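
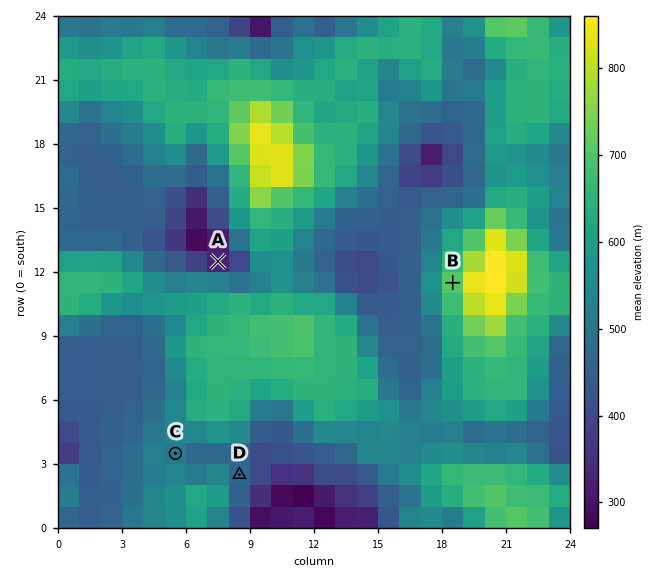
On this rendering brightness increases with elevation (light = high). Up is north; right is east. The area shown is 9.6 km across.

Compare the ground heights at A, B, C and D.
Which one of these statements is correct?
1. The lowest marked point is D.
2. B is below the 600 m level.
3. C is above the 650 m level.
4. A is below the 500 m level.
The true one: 4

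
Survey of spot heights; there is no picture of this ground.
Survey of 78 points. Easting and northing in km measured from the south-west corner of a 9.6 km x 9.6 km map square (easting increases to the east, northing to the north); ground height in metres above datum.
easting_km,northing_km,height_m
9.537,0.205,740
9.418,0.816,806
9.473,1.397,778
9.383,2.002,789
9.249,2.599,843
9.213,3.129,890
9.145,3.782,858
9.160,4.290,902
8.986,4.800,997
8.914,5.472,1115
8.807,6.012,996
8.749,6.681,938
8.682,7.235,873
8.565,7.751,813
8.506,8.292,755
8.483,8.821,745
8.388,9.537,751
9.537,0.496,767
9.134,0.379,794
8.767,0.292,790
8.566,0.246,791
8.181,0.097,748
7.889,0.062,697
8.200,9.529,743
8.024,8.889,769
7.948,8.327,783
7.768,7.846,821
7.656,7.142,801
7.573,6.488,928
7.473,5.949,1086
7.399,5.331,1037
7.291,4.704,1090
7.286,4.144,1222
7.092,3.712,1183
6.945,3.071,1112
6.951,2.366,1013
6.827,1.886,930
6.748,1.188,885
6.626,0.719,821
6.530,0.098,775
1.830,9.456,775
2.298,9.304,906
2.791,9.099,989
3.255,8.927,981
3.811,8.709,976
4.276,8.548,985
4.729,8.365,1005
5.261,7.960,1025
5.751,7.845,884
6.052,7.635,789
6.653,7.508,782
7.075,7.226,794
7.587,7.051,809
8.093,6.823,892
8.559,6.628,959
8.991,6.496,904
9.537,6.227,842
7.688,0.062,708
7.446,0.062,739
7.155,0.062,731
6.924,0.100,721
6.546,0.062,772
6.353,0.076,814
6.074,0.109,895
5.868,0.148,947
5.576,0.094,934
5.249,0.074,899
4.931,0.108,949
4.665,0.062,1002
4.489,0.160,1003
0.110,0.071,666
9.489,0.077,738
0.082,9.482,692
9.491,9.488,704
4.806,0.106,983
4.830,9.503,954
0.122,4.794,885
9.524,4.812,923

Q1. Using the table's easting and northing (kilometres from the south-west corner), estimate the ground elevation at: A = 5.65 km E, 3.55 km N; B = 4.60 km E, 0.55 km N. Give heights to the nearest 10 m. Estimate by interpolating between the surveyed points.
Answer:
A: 1000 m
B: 1020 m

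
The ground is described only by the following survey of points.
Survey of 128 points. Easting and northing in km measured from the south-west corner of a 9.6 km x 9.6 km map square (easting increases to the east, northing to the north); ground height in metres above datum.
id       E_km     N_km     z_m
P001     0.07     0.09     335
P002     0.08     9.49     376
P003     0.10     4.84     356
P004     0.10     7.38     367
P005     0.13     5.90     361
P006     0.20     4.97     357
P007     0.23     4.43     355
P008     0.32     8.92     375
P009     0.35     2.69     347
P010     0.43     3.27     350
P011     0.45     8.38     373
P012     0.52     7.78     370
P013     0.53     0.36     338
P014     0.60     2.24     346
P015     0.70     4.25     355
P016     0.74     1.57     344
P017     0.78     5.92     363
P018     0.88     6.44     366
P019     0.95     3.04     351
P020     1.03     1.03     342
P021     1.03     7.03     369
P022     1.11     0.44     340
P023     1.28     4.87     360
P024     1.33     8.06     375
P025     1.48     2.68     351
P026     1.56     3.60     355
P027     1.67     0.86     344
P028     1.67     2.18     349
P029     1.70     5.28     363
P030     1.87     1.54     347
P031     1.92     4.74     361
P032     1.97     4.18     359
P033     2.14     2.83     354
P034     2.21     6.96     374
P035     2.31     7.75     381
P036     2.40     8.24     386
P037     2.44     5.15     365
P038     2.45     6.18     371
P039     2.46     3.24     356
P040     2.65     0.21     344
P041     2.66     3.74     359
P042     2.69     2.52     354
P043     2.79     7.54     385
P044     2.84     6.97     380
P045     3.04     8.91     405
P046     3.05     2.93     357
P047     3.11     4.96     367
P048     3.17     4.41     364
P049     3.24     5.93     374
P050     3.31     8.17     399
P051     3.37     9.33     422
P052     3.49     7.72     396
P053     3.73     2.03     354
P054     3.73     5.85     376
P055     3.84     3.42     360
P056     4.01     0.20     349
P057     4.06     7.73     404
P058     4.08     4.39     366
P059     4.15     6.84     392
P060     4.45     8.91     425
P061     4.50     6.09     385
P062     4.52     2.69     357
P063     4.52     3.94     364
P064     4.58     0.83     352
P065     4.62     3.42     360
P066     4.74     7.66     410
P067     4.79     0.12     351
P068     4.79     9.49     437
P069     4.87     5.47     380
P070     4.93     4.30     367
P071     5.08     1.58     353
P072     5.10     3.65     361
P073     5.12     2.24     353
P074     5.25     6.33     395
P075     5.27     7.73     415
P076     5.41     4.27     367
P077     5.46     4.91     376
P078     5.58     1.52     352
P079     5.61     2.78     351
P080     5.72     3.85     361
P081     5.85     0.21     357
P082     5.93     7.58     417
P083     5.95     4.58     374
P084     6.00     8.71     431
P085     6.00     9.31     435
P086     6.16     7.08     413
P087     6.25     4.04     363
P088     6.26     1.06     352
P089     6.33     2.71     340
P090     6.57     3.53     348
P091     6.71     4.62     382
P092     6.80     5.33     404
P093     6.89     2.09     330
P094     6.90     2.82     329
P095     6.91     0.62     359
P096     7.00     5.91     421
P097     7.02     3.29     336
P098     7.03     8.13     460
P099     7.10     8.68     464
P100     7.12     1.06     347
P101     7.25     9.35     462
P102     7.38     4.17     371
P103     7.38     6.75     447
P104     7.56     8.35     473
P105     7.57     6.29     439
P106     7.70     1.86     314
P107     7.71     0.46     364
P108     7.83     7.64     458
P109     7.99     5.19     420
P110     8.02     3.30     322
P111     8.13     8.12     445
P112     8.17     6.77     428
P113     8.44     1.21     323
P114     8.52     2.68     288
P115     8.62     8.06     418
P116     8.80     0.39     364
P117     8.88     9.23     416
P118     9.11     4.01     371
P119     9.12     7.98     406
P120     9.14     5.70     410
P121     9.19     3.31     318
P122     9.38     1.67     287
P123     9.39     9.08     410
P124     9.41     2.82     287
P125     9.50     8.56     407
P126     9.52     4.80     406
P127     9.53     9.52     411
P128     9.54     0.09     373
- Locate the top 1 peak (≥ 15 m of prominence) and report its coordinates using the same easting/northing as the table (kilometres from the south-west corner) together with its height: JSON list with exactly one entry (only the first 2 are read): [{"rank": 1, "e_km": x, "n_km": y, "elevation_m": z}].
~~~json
[{"rank": 1, "e_km": 7.46, "n_km": 8.36, "elevation_m": 473}]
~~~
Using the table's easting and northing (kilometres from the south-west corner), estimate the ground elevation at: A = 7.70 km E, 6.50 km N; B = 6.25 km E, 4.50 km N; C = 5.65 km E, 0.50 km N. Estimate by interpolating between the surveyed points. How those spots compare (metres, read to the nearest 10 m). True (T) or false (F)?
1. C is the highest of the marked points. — F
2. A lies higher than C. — T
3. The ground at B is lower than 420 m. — T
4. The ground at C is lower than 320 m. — F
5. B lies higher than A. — F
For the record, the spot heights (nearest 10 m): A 440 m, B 370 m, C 360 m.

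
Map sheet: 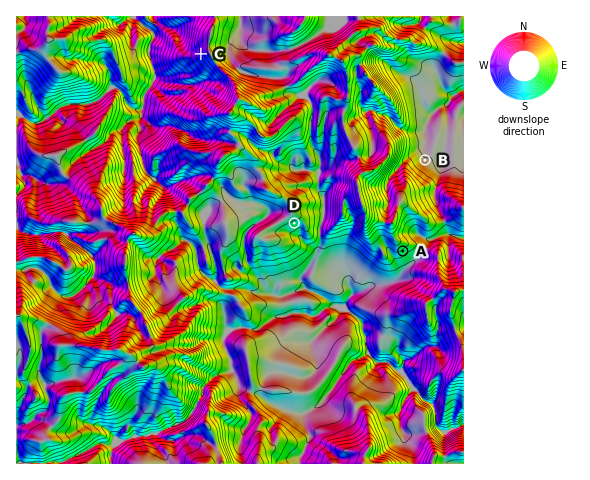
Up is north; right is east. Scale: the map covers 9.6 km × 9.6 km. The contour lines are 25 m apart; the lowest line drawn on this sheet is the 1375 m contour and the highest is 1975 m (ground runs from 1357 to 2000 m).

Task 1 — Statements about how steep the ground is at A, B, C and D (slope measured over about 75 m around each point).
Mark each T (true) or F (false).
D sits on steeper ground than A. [F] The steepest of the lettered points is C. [T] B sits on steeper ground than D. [F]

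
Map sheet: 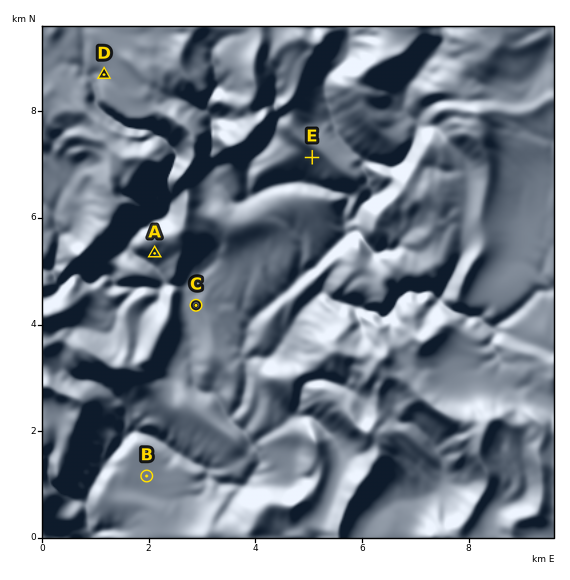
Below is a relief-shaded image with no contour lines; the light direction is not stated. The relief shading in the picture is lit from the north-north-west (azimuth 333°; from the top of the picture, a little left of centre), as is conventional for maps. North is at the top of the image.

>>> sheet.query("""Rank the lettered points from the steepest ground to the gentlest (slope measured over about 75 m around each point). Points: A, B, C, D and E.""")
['A', 'E', 'C', 'D', 'B']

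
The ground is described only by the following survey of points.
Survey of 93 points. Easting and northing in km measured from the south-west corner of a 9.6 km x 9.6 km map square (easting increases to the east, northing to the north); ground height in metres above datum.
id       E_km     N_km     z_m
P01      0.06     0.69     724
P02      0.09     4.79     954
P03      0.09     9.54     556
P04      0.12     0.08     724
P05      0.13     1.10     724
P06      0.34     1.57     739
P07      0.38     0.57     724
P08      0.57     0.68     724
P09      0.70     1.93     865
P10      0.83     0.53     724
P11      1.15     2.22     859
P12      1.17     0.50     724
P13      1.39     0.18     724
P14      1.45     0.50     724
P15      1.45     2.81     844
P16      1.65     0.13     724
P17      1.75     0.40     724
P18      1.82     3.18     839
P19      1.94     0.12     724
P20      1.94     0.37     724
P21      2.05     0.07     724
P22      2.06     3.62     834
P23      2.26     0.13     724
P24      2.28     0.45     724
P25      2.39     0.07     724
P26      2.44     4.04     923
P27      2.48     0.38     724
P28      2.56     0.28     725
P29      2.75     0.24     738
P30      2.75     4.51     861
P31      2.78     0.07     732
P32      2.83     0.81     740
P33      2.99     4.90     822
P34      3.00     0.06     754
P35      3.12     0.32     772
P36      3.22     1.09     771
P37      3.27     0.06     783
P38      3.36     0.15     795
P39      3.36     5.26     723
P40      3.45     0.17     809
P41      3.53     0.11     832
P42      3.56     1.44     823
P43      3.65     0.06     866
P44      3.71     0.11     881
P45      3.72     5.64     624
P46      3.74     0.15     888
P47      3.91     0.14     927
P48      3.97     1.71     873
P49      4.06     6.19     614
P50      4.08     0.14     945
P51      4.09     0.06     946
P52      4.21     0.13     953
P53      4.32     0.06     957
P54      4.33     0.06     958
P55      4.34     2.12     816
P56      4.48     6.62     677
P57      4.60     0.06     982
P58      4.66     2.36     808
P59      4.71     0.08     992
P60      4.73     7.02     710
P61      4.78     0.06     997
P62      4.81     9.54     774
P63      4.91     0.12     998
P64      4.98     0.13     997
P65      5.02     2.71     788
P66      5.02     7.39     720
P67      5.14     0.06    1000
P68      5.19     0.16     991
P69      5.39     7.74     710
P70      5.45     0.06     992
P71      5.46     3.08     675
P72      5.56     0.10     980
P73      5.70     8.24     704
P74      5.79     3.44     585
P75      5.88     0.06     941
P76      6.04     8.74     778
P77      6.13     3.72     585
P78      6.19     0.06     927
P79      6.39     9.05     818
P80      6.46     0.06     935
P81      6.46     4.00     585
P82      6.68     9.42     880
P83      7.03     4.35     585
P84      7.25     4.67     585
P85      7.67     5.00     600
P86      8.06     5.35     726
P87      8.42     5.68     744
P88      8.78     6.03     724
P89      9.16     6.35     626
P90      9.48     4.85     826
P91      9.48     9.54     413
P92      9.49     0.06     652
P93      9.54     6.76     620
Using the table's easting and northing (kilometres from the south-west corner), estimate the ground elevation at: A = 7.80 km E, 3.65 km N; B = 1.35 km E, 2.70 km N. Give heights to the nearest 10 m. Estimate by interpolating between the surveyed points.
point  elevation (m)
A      640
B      850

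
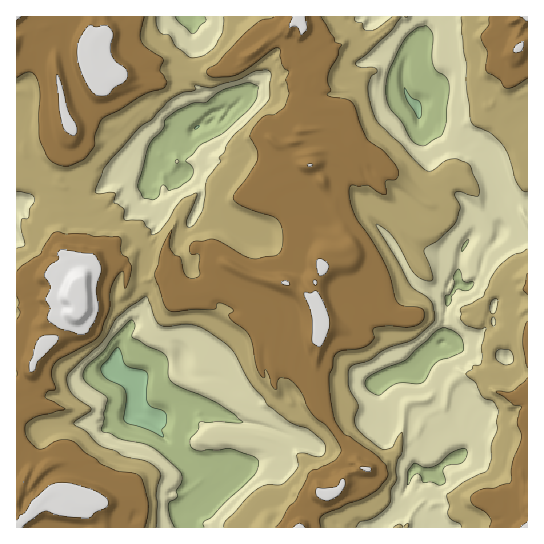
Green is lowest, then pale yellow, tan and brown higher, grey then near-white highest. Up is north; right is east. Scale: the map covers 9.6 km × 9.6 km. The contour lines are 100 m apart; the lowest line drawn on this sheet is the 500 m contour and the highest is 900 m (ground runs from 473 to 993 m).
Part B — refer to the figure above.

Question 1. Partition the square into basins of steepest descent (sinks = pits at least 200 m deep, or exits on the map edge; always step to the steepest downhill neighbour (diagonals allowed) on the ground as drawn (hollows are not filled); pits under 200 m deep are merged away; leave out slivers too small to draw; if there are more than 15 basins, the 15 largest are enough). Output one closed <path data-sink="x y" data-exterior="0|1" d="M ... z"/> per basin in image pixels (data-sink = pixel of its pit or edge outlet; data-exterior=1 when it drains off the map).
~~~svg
<path data-sink="417 107" data-exterior="0" d="M519 16l-219 1 3 10 14 12 10 18-3 8-9 9 0 8-5 2-5-5-2 19 11 11 32 2 5 6 5 20-5 6-10-10-10-4-20 0-12 2-3 11 5 11 7 5 1 7 7 4 7 12 17 42 3 15 8 9-10 6-8 0-9 9-3 11-6 9 0 16 6 17-5 50 0 26 12 28 15 22 6 5 6 15 6 6-12 6-14 19-12 4-6 10-12 12-4 10 227-1 0-484-11 4-17-12 1-5z"/><path data-sink="133 378" data-exterior="0" d="M202 247l-7 0-8 10-16 8-5 11-8 0-15 5-16-1 1-10-6-6-12 0-16 4-7 4-7 11-1 9-10-11-15-5-8 0-17 11-13 2 1 239 282 0 26-33 10-3 14-19 12-6-6-6-6-15-6-5-15-22-12-28 0-26 5-42-1-14-3-6-14-11-17-9-15-2-24-6-22-12-14-12z"/><path data-sink="197 127" data-exterior="0" d="M265 16l-126 0-5 8-33 11-8 6-2 5 0 12 8 15-9 10-25 10-35 0-4-2-8 0-2 2 1 195 12-1 17-11 8 0 15 5 10 11 1-9 7-11 7-4 16-4 12 0 6 6-1 10 16 1 15-5 8 0 5-11 16-8 8-10 7 0 9 4 14 12 22 12 24 6 15 2 17 9 12 11 2-1-2-4 0-16 6-9 3-11 9-9 8 0 10-6-8-9-3-15-17-42-7-12-6-4-3-7-10-7-2-6 4-14 6-2 4-14 4-5-10-12 4-21-6-6-5-16 0-12 7-12-2-9-2-3-25 18-7-11z"/>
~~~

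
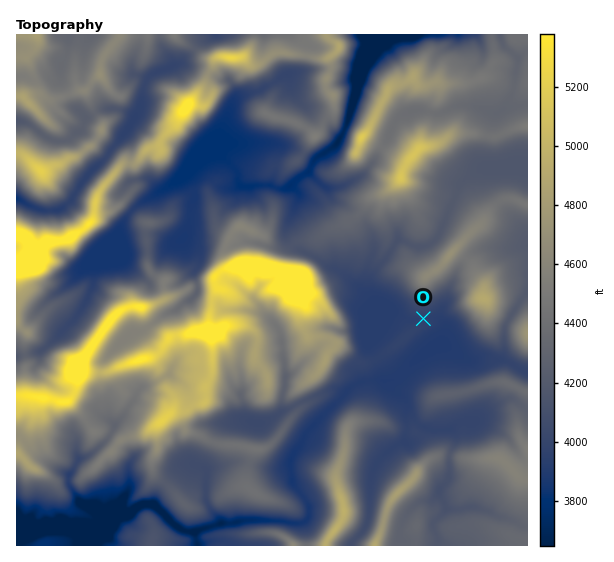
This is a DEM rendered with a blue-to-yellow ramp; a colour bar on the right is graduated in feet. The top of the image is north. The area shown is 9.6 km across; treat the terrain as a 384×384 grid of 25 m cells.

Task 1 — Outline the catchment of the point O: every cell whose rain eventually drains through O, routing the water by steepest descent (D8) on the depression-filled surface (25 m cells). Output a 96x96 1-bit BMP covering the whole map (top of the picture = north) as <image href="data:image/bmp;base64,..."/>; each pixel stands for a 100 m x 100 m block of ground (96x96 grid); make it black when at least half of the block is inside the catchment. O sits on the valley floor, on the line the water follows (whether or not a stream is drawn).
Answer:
<image width="96" height="96" href="data:image/bmp;base64,Qk2+BAAAAAAAAD4AAAAoAAAAYAAAAGAAAAABAAEAAAAAAIAEAAATCwAAEwsAAAIAAAAAAAAA////AAAAAAAAAAAAAAAAAAAAAAAAAAAAAAAAAAAAAAAAAAAAAAAAAAAAAAAAAAAAAAAAAAAAAAAAAAAAAAAAAAAAAAAAAAAAAAAAAAAAAAAAAAAAAAAAAAAAAAAAAAAAAAAAAAAAAAAAAAAAAAAAAAAAAAAAAAAAAAAAAAAAAAAAAAAAAAAAAAAAAAAAAAAAAAAAAAAAAAAAAAAAAAAAAAAAAAAAAAAAAAAAAAAAAAAAAAAAAAAAAAAAAAAAAAAAAAAAAAAAAAAAAAAAAAAAAAAAAAAAAAAAAAAAAAAAAAAAAAAAAAAAAAAAAAAAAAAAAAAAAAAAAAAAAAAAAAAAAAAAAAAAAAAAAAAAAAAAAAAAAAAAAAAAAAAAAAAAAAAAAAAAAAAAAAAAAAAAAAAAAAAAAAAAAAAAAAAAAAAAAAAAAAAAAAAAAAAAAAAAAAAAAAAAAAAAAAAAAAAAAAAAAAAAAAAAAAAAAAAAAAAAAAAAAAAAAAAAAAAAAAAAAAAAAAAAAAAAAAAAAAAAAAAAAAAAAAAAAAAAAAAAAAAAAAAAAAAAAAAAAMAAAAAAAAAAAAAAAfAAAAAAAAAAAAAAA/wAAAAAAAAAAAAAB/4AAAAAAAAAAAAAH/8AAAAAAAAAAAAB//+AAAAAAAAAAAAD///gAAAAAAAAAAAD///wAAAAAAAAAAAD///4AAAAAAAAAAAD///4AAAAAAAAAAAD///4AAAAAAAAAAAD///4AAAAAAAAAAAD///4AAAAAAAAAAAH///4AAAAAAAAAAAD///4AAAAAAAAAAAD///4AAAAAAAAAAAD///4AAAAAAAAAAAH///8AAAAAAAAAAA/////AAAAAAAAAAA/////AAAAAAAAAAA/////gAAAAAAAAAAf////wAAAAAAAAAAP////4AAAAAAAAAAA////8AAAAAAAAAAAf///+AAAAAAAAAAAH////AAAAAAAAAAAB////gAAAAAAAAAAAf///AAAAAAAAAAAAH//+AAAAAAAAAAAAH//8AAAAAAAAAAAAD//4AAAAAAAAAAAAB/gAAAAAAAAAAAAAAfAAAAAAAAAAAAAAAGAAAAAAAAAAAAAAAAAAAAAAAAAAAAAAAAAAAAAAAAAAAAAAAAAAAAAAAAAAAAAAAAAAAAAAAAAAAAAAAAAAAAAAAAAAAAAAAAAAAAAAAAAAAAAAAAAAAAAAAAAAAAAAAAAAAAAAAAAAAAAAAAAAAAAAAAAAAAAAAAAAAAAAAAAAAAAAAAAAAAAAAAAAAAAAAAAAAAAAAAAAAAAAAAAAAAAAAAAAAAAAAAAAAAAAAAAAAAAAAAAAAAAAAAAAAAAAAAAAAAAAAAAAAAAAAAAAAAAAAAAAAAAAAAAAAAAAAAAAAAAAAAAAAAAAAAAAAAAAAAAAAAAAAAAAAAAAAAAAAAAAAAAAAAAAAAAAAAAAAAAAAAAAAAAAAAAAAAAAAAAAAAAAAAAAAAAAAAAAAAAAAAAAAAAAAAAAAAAAAAAAAAAAAAAAAAAAAAAAAAAAAAAAAAAAAA="/>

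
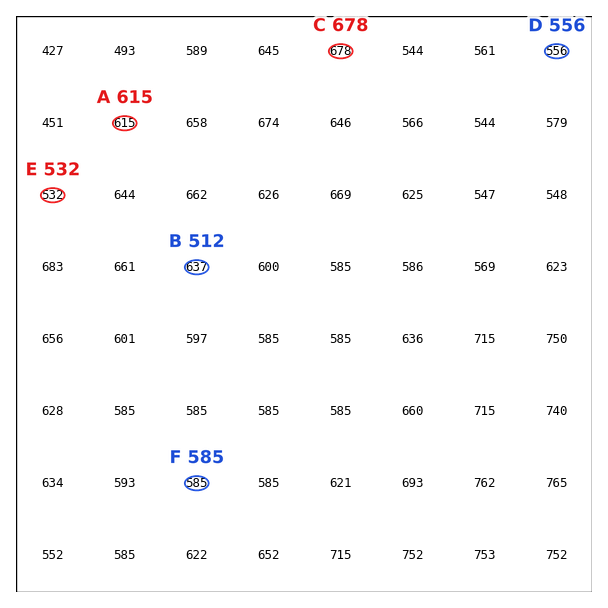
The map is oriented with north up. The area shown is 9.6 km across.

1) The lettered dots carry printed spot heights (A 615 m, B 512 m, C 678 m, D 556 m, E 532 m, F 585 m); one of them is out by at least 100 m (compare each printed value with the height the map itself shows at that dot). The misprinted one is B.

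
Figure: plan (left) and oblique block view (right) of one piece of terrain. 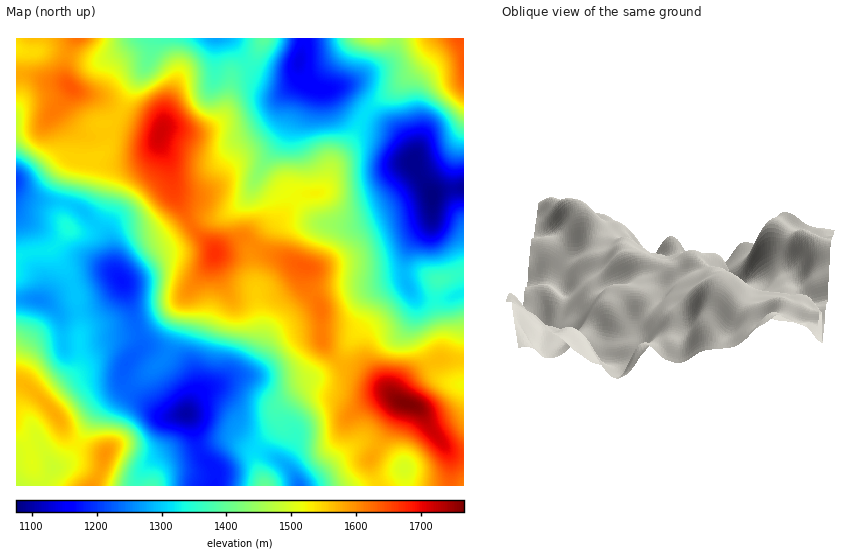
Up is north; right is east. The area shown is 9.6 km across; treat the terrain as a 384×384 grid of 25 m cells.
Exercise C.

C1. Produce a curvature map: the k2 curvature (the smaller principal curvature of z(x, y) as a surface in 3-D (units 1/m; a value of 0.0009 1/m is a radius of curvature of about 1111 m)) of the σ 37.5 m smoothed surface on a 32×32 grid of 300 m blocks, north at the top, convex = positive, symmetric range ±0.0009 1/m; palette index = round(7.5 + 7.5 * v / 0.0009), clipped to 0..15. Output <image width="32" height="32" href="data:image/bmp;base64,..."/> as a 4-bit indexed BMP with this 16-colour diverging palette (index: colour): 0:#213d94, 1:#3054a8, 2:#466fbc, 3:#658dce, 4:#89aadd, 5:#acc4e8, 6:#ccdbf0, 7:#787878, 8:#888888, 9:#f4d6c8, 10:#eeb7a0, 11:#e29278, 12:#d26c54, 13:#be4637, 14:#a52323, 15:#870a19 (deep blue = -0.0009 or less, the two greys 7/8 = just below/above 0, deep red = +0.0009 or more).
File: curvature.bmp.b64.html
<image width="32" height="32" href="data:image/bmp;base64,Qk12AgAAAAAAAHYAAAAoAAAAIAAAACAAAAABAAQAAAAAAAACAAATCwAAEwsAABAAAAAAAAAAlD0hAKhUMAC8b0YAzo1lAN2qiQDoxKwA8NvMAHh4eACIiIgAyNb0AKC37gB4kuIAVGzSADdGvgAjI6UAGQqHAHdEZWIHhEYyapAEZ2VUNmZ4REWGAWZUI0QAOFepUyNXdkZIukF3MlZzFSiEV0ImiGNXFL2BVySWZYcVh0Q0V4ZSejFFMAEUdzeFI4lTVlZkNYlDIQFCFGc5dEVnRJqaVGd2JUNXhjRWWEZnhkiYdhOIYjZEeIdVNDI4dFU5uDATmEFoU2iIVmMRJURGRIczh2UhZ2VGZDMiVkd5Y3QkR5d3Qod3ZBA1Z2ZIaYNVMUimiTOIdzAlVol1Rmd1aZQWhUMVZnYAnYV6dXZolFiGEzUCV4dUAqyWaGZmdnVEYwMQdmd3QxJYdmVVV3ZVZVA5lmZ3dDISNmeGVmiKpXhhaXZ3hkRBWFRIt0d4iYWJckVHdlZ3UXlkV6VmZlREeHQwNVRqhEN1RmNGlkMiNWdmUCdndxFCI3dlIFVnVEZ2aGAoZAACM0eYeIQFd2imZXlCIyE2Z3Vnd2aIAph4mGRmJDADmodlh2dkZ1CJZnhjI0NGRmd2VHiIZUeDJUi5VTJBeGpmd2N5h3dEd0RYlEdkIYZrhmZjWJmHVmZGMzNmRFA1OIdVUzmpYll1OHZWdSVAJSVmh3QYqDBXQxVkNXVpMmlHeZaHA3VQNUcjQyAVeEOKZ3hEZiBHkUhXQDVUEVdFWERVMjdRSZJXRlAFRkIkZ0ZERVU0VTVTVFiiA1eJQohn"/>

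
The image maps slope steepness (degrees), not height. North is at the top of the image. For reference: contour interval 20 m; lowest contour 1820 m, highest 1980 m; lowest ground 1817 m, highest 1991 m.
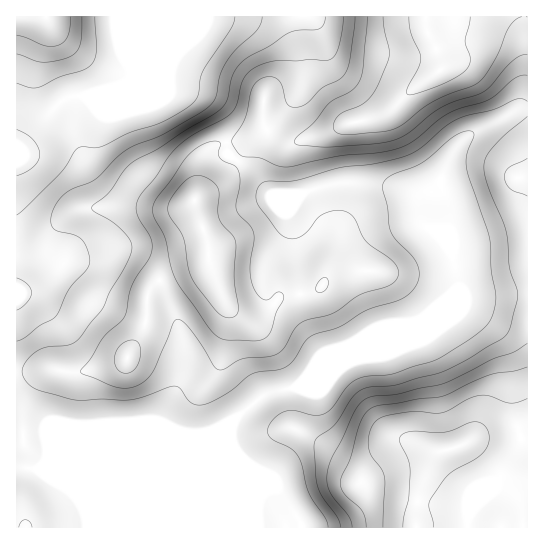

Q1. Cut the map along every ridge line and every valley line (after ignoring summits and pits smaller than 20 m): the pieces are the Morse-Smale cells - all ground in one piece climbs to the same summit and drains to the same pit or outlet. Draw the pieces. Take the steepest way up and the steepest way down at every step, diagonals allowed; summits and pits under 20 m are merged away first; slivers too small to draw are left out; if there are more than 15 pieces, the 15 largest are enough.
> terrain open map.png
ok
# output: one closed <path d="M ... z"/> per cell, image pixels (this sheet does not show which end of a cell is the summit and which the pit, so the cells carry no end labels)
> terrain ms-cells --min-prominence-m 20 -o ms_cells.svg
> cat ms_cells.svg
<path d="M527 109l-9 0-15 10-29 13-8 5-14 17-11 24 0 11 7 24-1 13 6 16 0 21 6 23-37 33-103 42-24 27-28 5-33 27-12 7-99 41-85 1 9-12-3-22-3-2-24 3-1 91 511 1z"/><path d="M527 16l-400 0 0 50 2 9-8 10-26 10 66 1 9-4 9 0 16 4 11 7 11 14 8 18 3 19 21 14 22 27 32-1-15 19 0 5 8 25 0 20 7 48 5 15 15 27-7 9 2 1 100-42 41-35-6-23 0-21-6-16 1-13-7-24 0-11 11-24 14-17 52-28 10 0z"/><path d="M179 92l-9 0-9 4-92 1-16 12-32 38-5-1 0 143 7 3 15-7 32-25 28-1 15-4 16 1 14 8 17 17 17 40 7 26-3 31-20 45-108 45 70 0 76-31 35-17 31-25 17-6 13-1 12-11 16-24-15-27-5-15-7-48 0-20-8-25 0-5 15-19-32 1-22-27-21-14-5-27-14-21-14-10z"/><path d="M125 255l-55 5-32 25-15 7-7-2 0 145 25-2 3 2 3 22-8 11 16-1 106-44 16-34 7-26 0-16-7-26-12-30-9-16-17-14z"/><path d="M126 16l-110 1 0 128 2 2 3 0 10-10 22-28 10-9 11-4 20 0 8-3 19-8 7-7 1-8-2-4z"/>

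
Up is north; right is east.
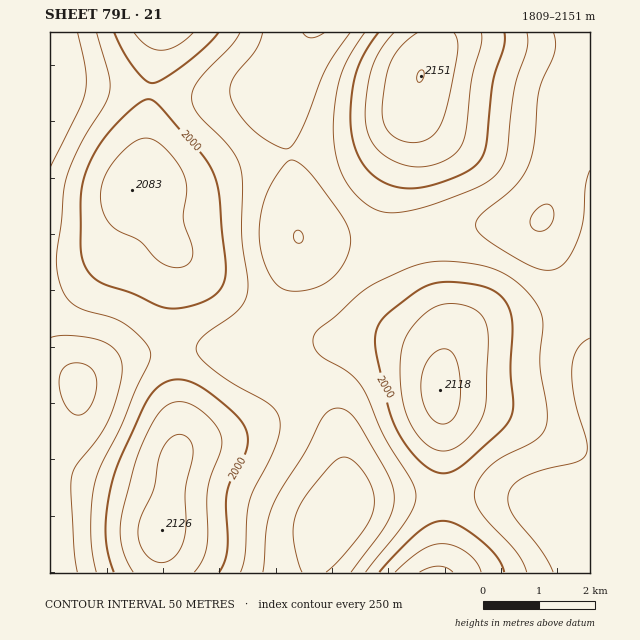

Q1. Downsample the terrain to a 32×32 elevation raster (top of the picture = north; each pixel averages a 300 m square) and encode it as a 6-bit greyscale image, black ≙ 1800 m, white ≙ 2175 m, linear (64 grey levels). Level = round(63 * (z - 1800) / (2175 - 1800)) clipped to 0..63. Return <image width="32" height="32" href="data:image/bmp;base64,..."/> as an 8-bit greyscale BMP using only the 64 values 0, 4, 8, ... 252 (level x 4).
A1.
<image width="32" height="32" href="data:image/bmp;base64,Qk02CAAAAAAAADYEAAAoAAAAIAAAACAAAAABAAgAAAAAAAAEAAATCwAAEwsAAAABAAAAAAAAAAAAAAEBAQACAgIAAwMDAAQEBAAFBQUABgYGAAcHBwAICAgACQkJAAoKCgALCwsADAwMAA0NDQAODg4ADw8PABAQEAAREREAEhISABMTEwAUFBQAFRUVABYWFgAXFxcAGBgYABkZGQAaGhoAGxsbABwcHAAdHR0AHh4eAB8fHwAgICAAISEhACIiIgAjIyMAJCQkACUlJQAmJiYAJycnACgoKAApKSkAKioqACsrKwAsLCwALS0tAC4uLgAvLy8AMDAwADExMQAyMjIAMzMzADQ0NAA1NTUANjY2ADc3NwA4ODgAOTk5ADo6OgA7OzsAPDw8AD09PQA+Pj4APz8/AEBAQABBQUEAQkJCAENDQwBEREQARUVFAEZGRgBHR0cASEhIAElJSQBKSkoAS0tLAExMTABNTU0ATk5OAE9PTwBQUFAAUVFRAFJSUgBTU1MAVFRUAFVVVQBWVlYAV1dXAFhYWABZWVkAWlpaAFtbWwBcXFwAXV1dAF5eXgBfX18AYGBgAGFhYQBiYmIAY2NjAGRkZABlZWUAZmZmAGdnZwBoaGgAaWlpAGpqagBra2sAbGxsAG1tbQBubm4Ab29vAHBwcABxcXEAcnJyAHNzcwB0dHQAdXV1AHZ2dgB3d3cAeHh4AHl5eQB6enoAe3t7AHx8fAB9fX0Afn5+AH9/fwCAgIAAgYGBAIKCggCDg4MAhISEAIWFhQCGhoYAh4eHAIiIiACJiYkAioqKAIuLiwCMjIwAjY2NAI6OjgCPj48AkJCQAJGRkQCSkpIAk5OTAJSUlACVlZUAlpaWAJeXlwCYmJgAmZmZAJqamgCbm5sAnJycAJ2dnQCenp4An5+fAKCgoAChoaEAoqKiAKOjowCkpKQApaWlAKampgCnp6cAqKioAKmpqQCqqqoAq6urAKysrACtra0Arq6uAK+vrwCwsLAAsbGxALKysgCzs7MAtLS0ALW1tQC2trYAt7e3ALi4uAC5ubkAurq6ALu7uwC8vLwAvb29AL6+vgC/v78AwMDAAMHBwQDCwsIAw8PDAMTExADFxcUAxsbGAMfHxwDIyMgAycnJAMrKygDLy8sAzMzMAM3NzQDOzs4Az8/PANDQ0ADR0dEA0tLSANPT0wDU1NQA1dXVANbW1gDX19cA2NjYANnZ2QDa2toA29vbANzc3ADd3d0A3t7eAN/f3wDg4OAA4eHhAOLi4gDj4+MA5OTkAOXl5QDm5uYA5+fnAOjo6ADp6ekA6urqAOvr6wDs7OwA7e3tAO7u7gDv7+8A8PDwAPHx8QDy8vIA8/PzAPT09AD19fUA9vb2APf39wD4+PgA+fn5APr6+gD7+/sA/Pz8AP39/QD+/v4A////ADBEYICkvMjAsJiAZEg0JBwcMFB4nLTExLikjHRcRDQsMERkjLDI1My8pIhoTDQgGBQcNFh8mKispJB8ZEw8LCgwSGiMtNDY1MCkiGhMNCAUDBAgPGB8kJSIeGRQPDAoKDRIaIywyNjUwKSEaFA4JBQICBQsTGh8gHhoVEA0LCgoOEhkiKjA0NDApIRsWEQsHBAMFCxIYHR4cGBMQDQsLDA8SGCAoLzM0MCojHhkUDwoGBQcMExofIB0ZFRIPDg4OEBAVHSUtMzQyLCYhGxYSDQkIChAXHiQlIh0ZFhQSERAPDhEYISoxNDIuKCMdGRQQDAoNFBwkKiwoIx4bGBYUEg0LDRMdJy4xMCwnIh0aFhIODREZISovMS4oIx8cGRURCwgKEBkiKi0sKCMfHBkXFBERFRwlLTM0MSsmIR0ZFRAJBwgNFR4lJyYiHhsZGBYVFBQYHycvNDUxLCYhHRgUDgkHCAwTGh8hIBwZFxYWFhcXGBshKC80NTEsJiEcGBMOCgkKDRIYGxwbGBYUFBUXGBkaHSIoLzMzMSwmIBsXEw4ODg8RFBgbGxoXFRQUFRcZGhseIygtMTIwLCchHBgUERMUFBYYGx0eHBoXFRQVFxkaGx4iJiouLy8sJyEcGBYUFhgaGx0fISEgHhsYFRQVFhgaHR8jJiosKyklIBsYFhYYGx4fISIkJSQiHxoVEhESFBcaHB4iJSYmJSIdGRYVFhkeISMlJicoKCUhGxQPDQ4QExcYGhwfIB8eHBgUEhMWGh8kJicoKisqJiEaEgwKCw0RFBYXGBkZGBcVEg8OEBUZICUoKSorKyomIBgQCwkJDBATFRUVFRQUEhANCwsOExgfJSkrLCwrKSUfGBALCQkMEBQWFhUUExIQDgsJCAsRFx8mLC4uLSsoJR8YEQwKCw4TFxoaGRgWFBIPDAkICxAXHyYsLy8uLCkkHxkTDg0OEhcbHiAgHxwZFxMPDAoLEBUdJSsuLy4rKCMeGRQRDxEVGh8jJSYmJCEdGBMPCwsPEhoiKCwtLCklIBwYFBERExccIigrLSwqJiIcFhENCw0PFh4kKCoqJiEdGRUSEBETFx4mLTEyMS4qJB0XEg0LCwwSGR8kJyYhHRkVEg8ODxIXHygwNTc1MSslHhgSDgoJCg8VGyAjIh4aFhMPDAwOERcfKDE3OTcyLCUfGBIOCgkJDRMZHiEhHRkVEg4LCwwPFR4nMDc6OTQtJh8ZEw4LCQoNExkfIiMgHBcTDw0LCw0THCUvNjo6NS4nIRsVEAwKCg4UGyEmKCYiHBcSDwwKCw8XISszODk2MCkjHRcSDgsLDxYeJSotLCgiHBYRDQoJCxEbJS40NjUwKiQeGBMOCw="/>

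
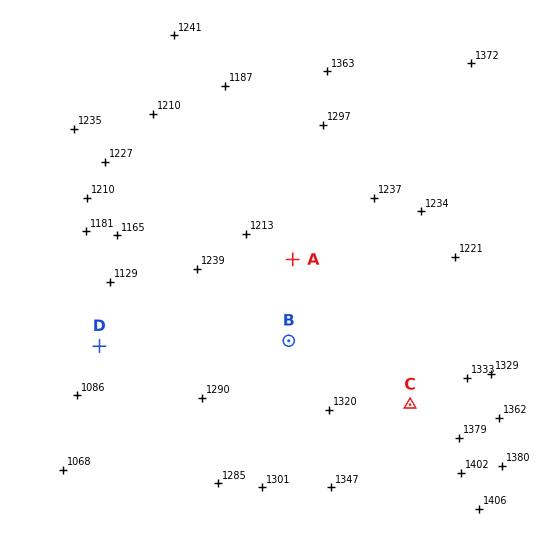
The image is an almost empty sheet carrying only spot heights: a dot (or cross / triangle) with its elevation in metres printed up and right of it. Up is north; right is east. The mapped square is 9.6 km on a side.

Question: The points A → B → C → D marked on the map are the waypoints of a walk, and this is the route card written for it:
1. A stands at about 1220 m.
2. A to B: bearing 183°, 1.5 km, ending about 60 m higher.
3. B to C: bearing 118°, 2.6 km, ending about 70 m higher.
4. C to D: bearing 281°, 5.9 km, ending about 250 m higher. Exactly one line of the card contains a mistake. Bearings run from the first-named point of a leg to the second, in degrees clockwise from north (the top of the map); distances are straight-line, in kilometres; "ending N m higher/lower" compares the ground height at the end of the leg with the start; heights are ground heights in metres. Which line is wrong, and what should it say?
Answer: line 4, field sense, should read lower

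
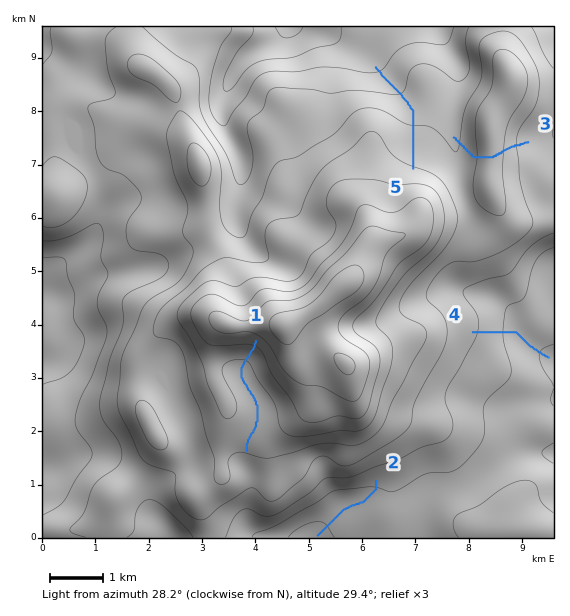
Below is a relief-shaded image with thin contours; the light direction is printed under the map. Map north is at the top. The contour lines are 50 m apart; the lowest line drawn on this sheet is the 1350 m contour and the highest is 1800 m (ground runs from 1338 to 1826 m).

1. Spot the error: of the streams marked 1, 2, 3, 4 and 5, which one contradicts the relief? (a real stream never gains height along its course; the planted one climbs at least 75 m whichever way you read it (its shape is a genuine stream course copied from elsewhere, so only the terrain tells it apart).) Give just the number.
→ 3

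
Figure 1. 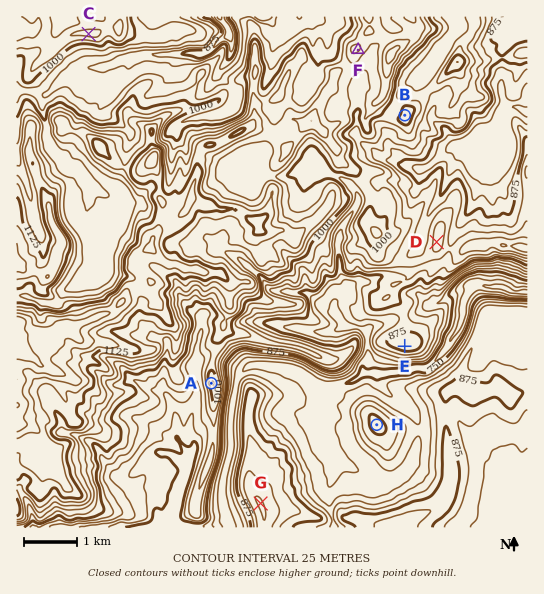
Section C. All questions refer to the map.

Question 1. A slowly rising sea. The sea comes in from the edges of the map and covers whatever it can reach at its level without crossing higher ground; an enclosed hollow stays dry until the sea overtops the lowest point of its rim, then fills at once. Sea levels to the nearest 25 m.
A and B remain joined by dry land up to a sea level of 975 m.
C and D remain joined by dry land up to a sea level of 925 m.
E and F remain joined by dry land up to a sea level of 850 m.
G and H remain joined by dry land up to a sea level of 800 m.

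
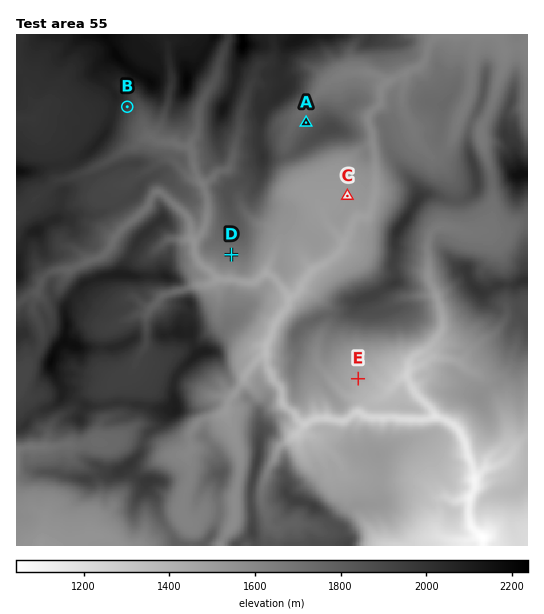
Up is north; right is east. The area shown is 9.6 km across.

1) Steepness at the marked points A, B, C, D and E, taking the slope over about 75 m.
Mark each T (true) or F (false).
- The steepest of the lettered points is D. F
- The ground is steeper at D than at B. F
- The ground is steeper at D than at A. F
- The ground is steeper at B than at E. T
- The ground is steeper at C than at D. F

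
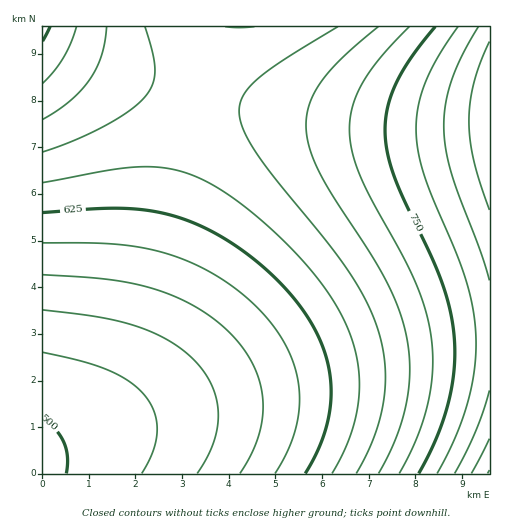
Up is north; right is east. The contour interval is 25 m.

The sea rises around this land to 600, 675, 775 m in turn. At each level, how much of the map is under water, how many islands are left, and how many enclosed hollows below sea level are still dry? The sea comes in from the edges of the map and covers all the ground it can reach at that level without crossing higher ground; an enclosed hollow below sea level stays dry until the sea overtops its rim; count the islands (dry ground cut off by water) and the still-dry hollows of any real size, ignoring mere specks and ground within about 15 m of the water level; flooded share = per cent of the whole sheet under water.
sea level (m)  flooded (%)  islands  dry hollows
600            26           0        0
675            58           0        0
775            91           0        0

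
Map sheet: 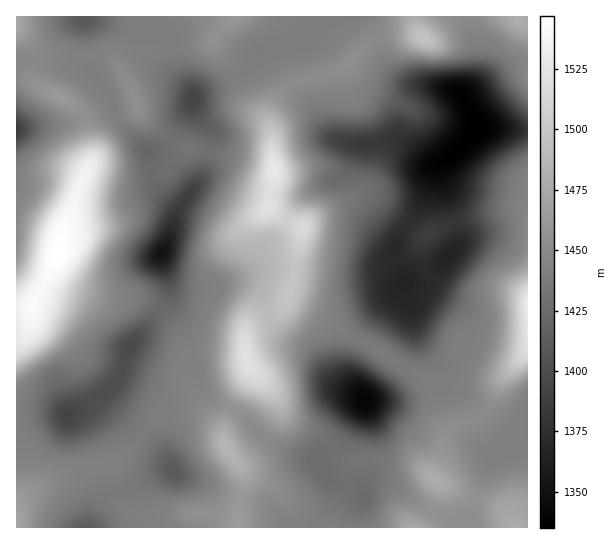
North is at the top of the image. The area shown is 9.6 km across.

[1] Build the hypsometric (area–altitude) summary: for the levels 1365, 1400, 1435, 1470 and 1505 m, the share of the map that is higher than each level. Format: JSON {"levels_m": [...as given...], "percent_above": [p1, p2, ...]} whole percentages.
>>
{"levels_m": [1365, 1400, 1435, 1470, 1505], "percent_above": [96, 85, 63, 17, 6]}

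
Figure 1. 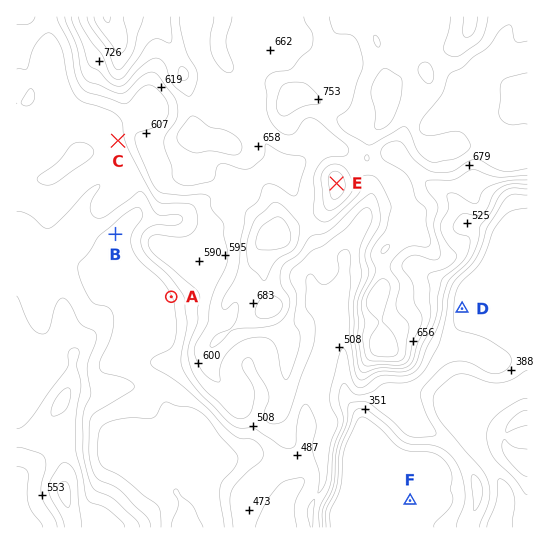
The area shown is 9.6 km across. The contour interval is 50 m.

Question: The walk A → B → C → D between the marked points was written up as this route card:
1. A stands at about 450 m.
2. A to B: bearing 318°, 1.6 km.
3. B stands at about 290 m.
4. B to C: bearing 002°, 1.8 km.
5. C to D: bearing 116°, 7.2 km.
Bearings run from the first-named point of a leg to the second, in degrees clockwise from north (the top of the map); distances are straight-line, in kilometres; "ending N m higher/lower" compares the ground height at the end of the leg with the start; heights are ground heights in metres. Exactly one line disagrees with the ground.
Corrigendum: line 3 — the height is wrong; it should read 440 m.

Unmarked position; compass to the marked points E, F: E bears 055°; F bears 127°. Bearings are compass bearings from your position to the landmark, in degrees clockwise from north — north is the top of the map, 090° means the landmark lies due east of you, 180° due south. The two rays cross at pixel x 156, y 310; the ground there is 430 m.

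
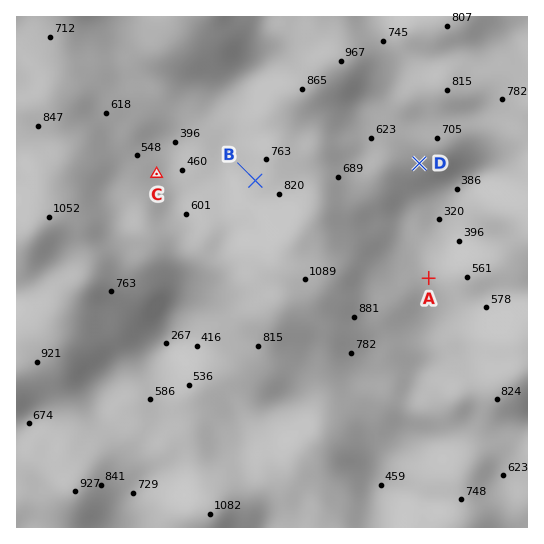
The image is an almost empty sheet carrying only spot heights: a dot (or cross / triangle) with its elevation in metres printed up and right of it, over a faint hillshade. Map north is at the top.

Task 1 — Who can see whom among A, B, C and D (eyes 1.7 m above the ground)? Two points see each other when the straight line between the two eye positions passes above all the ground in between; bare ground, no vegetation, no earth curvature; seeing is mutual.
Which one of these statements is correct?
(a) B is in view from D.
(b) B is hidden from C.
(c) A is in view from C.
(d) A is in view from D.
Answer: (d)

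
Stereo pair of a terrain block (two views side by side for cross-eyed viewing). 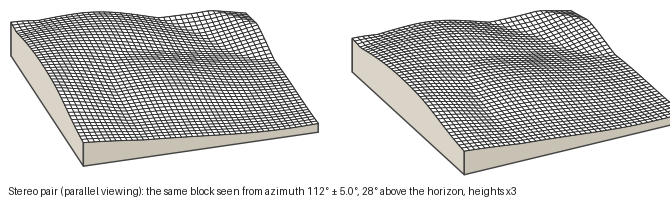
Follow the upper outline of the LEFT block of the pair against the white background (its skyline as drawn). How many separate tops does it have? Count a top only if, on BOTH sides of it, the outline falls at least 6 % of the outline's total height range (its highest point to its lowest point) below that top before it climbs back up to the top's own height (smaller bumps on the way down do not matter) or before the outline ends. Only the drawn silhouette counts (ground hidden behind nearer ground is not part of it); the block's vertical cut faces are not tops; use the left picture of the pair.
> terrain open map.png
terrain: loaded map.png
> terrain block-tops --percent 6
2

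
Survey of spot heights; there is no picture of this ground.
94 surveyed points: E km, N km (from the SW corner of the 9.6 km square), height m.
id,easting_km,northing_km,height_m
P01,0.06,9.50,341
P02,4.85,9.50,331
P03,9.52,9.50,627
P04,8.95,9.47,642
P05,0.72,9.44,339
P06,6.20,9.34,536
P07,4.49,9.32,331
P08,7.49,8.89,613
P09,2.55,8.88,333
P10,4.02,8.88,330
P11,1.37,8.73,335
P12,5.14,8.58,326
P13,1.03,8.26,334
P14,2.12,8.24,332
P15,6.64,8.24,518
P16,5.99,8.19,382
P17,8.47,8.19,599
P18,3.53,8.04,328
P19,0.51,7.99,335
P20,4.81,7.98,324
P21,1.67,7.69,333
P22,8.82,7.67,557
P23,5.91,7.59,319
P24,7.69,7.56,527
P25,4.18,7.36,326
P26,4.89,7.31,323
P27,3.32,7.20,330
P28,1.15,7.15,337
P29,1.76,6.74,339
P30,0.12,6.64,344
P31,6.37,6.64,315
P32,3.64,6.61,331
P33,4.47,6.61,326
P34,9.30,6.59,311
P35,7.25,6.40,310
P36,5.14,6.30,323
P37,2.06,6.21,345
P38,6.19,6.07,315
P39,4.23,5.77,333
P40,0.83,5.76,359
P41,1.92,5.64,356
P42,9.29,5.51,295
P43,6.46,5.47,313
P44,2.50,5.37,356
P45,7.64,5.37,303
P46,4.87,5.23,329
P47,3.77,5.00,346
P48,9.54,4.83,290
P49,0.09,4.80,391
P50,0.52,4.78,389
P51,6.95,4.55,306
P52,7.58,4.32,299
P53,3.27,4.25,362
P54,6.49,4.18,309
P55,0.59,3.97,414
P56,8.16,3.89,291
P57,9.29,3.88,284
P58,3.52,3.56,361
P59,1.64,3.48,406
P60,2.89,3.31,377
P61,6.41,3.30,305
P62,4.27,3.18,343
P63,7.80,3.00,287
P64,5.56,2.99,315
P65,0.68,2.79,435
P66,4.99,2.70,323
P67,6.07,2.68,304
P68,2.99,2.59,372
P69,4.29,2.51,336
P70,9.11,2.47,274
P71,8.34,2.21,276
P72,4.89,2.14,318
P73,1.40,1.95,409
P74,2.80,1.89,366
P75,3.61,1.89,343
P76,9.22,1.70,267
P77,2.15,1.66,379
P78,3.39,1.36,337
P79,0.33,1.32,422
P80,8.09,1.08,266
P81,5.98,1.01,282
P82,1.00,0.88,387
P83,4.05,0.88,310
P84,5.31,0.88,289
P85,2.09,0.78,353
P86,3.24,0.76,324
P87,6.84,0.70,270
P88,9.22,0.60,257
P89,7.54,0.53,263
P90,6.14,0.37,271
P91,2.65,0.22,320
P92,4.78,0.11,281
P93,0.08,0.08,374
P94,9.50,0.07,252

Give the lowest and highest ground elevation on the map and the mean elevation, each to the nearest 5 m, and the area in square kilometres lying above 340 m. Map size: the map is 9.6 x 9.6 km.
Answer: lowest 250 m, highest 650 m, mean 355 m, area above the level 34.5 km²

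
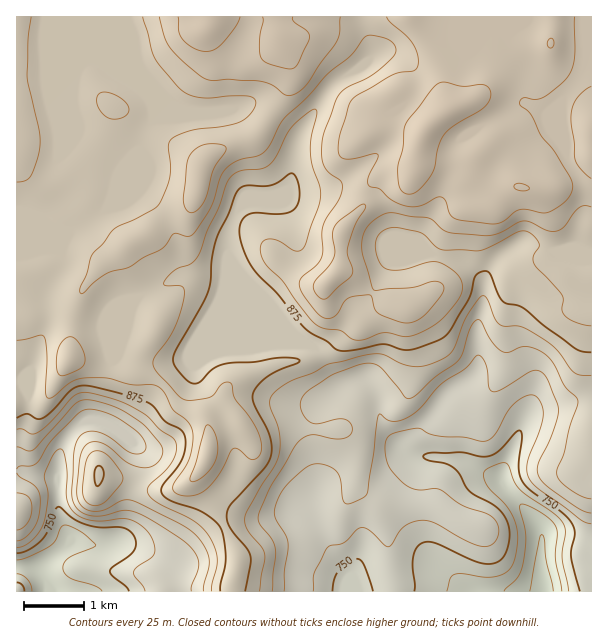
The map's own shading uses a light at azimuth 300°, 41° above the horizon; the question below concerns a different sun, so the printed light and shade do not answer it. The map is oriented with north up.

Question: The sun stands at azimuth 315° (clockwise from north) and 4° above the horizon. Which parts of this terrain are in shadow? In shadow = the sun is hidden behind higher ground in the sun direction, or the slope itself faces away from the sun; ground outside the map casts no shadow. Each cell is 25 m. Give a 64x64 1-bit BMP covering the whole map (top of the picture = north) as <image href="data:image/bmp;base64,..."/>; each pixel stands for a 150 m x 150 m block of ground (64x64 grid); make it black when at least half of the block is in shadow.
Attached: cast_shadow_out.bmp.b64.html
<image width="64" height="64" href="data:image/bmp;base64,Qk0+AgAAAAAAAD4AAAAoAAAAQAAAAEAAAAABAAEAAAAAAAACAAATCwAAEwsAAAIAAAAAAAAA////AAAAAABPgAB/AAAH8B8AAH8QAA/wfwAAfjAAD+D/AAA+HAAP4P8PAAwMAAfg/z8ABgwAB8D//wAPxAAHwP/+AH/kAAOAff4A/+AAAAF4/H//4AAAADh4P//AAAAAGDAf/8AAAAAcAA//wAAGADwAB7+BgA4AfgAHnwHAHgB+BAMfAeDPAD8+Ah4B/IcAP/4ACAH8BwD//AAAAH4HAJ/8AAAAPwOAn/wACAAfg4AP+AA/8A//gA/wAD/5h/+AB8AAP//n/YAHgAAH//P8AAEA8AB/9/wAAAHwAA///AAAAPAAB9/8AAAA+AAT3/wAAAB4ADif+AAAADgAOA/4AAAAHAAcA/gAAIAcABwB+AAAQAwAHgBwAAAAAAAeADAAAAAHAAAAEAAAAA+AAYAAAAADz4ADgA+AAACPwAfAH8QAAA/AB+B/zgAAH8AH/n/OAAAP4AP+B48AAA/wAf4BjwAAD/AAHgAOAAAH/AAPAAQAAAf+AAYAAAAAB/8AAgAAAAAD/wAAAAAAAAH/AAEAAAAAAB8AA4AAAAAADwAD4AAAAAAPgAPwAAAAAAfAAPgAAAAAA+AAfAAAAAAD4AAMAAAAA0HwAAAAAAAAYfAAAAAAAAAA/AAAAAAAAAD8AAAAAAAAAH4AAAAAAAAALgAAAAAAAwAAAAAAAAABAAAAAAAAAAAAAAAAAA=="/>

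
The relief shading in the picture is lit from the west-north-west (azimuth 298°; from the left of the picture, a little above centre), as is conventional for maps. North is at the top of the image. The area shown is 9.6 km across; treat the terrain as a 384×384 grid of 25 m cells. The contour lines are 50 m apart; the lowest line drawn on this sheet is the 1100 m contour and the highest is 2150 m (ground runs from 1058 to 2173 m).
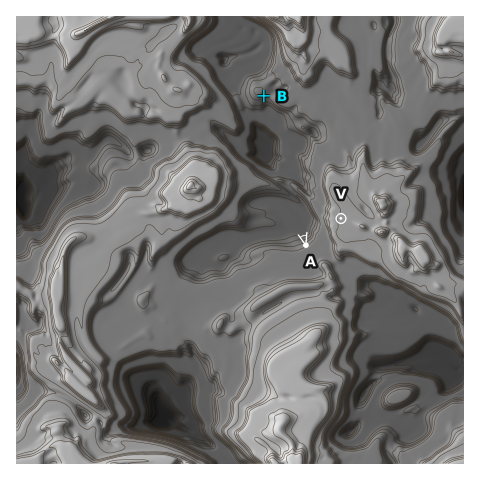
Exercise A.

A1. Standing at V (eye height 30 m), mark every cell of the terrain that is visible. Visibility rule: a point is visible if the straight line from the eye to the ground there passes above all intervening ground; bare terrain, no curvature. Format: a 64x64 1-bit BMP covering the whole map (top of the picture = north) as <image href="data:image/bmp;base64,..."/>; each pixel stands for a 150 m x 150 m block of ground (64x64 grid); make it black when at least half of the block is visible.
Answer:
<image width="64" height="64" href="data:image/bmp;base64,Qk0+AgAAAAAAAD4AAAAoAAAAQAAAAEAAAAABAAEAAAAAAAACAAATCwAAEwsAAAIAAAAAAAAA////AAAAAAAA///AAAD5/wD//wABgPP/Afj8AAAAMH8D/8AAAAAQPwA+AAAAAAAfAAYAAAAAAA8AAwAAAgAAAAAGAAAAAAAAAA4AAAAIAAAAHgAAAAAAAAA+AAAAAAAAABwAAAAeAAAAPAAAAAcAAAB8AAAAAAAAAO4AAAAAAAAB3wAADAAAAAOf/gAfAAAAA7+fAB/EAAABv//AH+AAAAN//+Qf/gAAA2D/9B/+AAAD8D/+B/wAAAP4P/+B/AAAA/4//3B4AAAD////vBgAAAP9////5AAAA/7///+AAAAD/p/x/wAGAAP+H/j/AA4AAf4f/B8APgAB/g//PwD+AAH7z//4A/oAAPnH/+AH4AAAfcf94AeYAAABxf/gB/gAAAAA/+AH+AAAAAA/4AewAAAAAD/AB/AAAAAAb+AH4AAAAABv+A/gAAAAAE/wBtAAAAAAD+AASAAAAAAPwABAAAAAAA+AAAAAAAAAD4AAAAAAAAAPgAAAAAAAAD+AAAAAAAAA/8AAAAAAAAP/2AAAAAAAB//4AAAAAACH//gAAAAAAAf//AAAAAAgZ/5wAAAAAZQh/DAAAAADiAB+AEAAHyFAADwA4AAf4bwAfAHnAB/h/ACYA/8AP8D4BzgD/gA+wOAH8AP+AHDA4AHwA3wAPwBwMPACeAA5AB/w8A/4ADAAD/x4P/gAIA=="/>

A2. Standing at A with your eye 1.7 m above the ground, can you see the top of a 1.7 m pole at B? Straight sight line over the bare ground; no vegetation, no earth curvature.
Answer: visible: true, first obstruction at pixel None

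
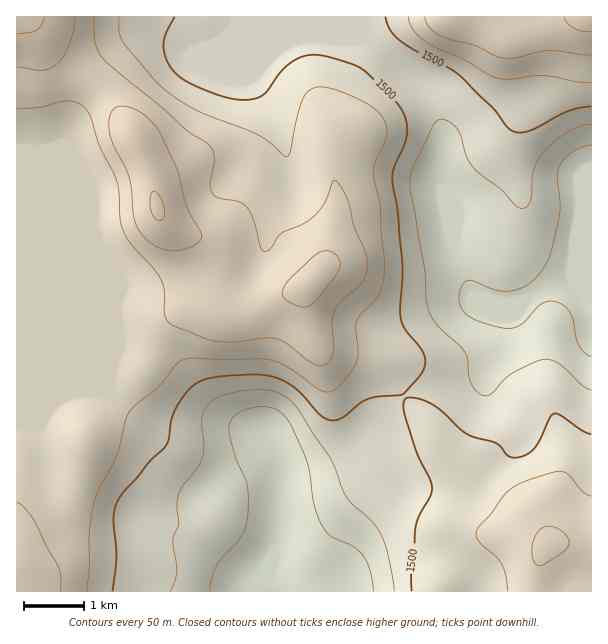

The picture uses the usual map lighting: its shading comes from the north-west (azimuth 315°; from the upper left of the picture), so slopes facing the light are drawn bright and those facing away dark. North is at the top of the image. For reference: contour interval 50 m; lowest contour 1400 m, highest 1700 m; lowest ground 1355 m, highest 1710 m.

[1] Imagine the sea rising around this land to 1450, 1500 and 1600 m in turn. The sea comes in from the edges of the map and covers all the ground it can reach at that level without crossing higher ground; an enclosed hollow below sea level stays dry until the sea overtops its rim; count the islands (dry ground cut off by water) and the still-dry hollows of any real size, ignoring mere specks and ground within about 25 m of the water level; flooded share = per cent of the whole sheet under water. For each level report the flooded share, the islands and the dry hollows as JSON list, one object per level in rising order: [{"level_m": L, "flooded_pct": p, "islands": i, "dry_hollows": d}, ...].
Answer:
[{"level_m": 1450, "flooded_pct": 20, "islands": 0, "dry_hollows": 0}, {"level_m": 1500, "flooded_pct": 40, "islands": 0, "dry_hollows": 0}, {"level_m": 1600, "flooded_pct": 84, "islands": 0, "dry_hollows": 0}]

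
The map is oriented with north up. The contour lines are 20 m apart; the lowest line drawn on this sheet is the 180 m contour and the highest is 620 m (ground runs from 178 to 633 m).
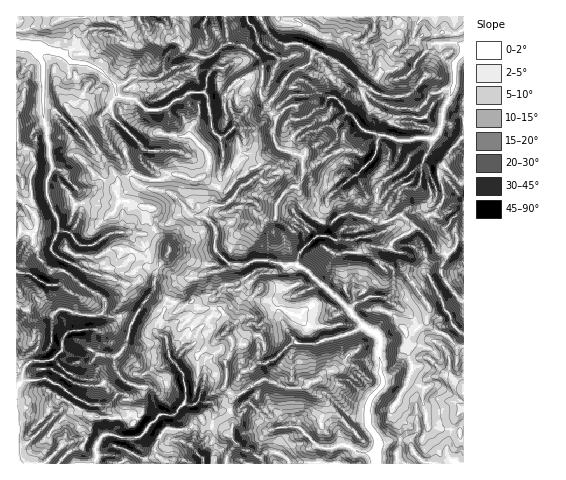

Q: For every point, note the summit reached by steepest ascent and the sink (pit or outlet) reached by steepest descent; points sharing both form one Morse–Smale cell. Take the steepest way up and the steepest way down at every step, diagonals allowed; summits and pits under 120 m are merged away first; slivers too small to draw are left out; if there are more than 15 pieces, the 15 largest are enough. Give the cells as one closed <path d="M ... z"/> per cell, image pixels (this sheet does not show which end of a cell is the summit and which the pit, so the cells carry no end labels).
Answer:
<path d="M134 174l-16 9-2 10 3 8 11 1 9 4 12 1-2 7 1 9 7 12 12 11-2 11-11 15-2 19-4 4 18 5 13 6 12-4 9 7 16-1 6 5 3 8 1 6-2 6 6 8 0 7-7 14 2 9-2 18 10 8-4 5-1 5 3 16-2 14 6 7-10 12 0 8 237-1-1-187-12 6-13 10-9-16-5-1-24 17-8 2-4 3-20 0-13 6-6 6-42-39-10-6-13 2-18-6-10 0-10 4-15 0-8-5-7-9 0-21-12-13 8-12 6-17-14-9-14 1-10-4-11 0-7 4-14 0z"/><path d="M81 16l-65 1 0 220 2 0 3-6 11 3 6 23 6 7 8 6 5-1 9 3 16 14 17 9 7 7-4 11 2 2 6 2 15-1 8 3 21-28 2-19 11-15 2-11-12-11-7-12-1-9 2-6-12-2-9-4-11 0-3-9 2-10 14-9 16 5 14 0 7-4 11 0 10 4 12-2 16 9 6-29-1-11-3-8-8-9-3-30-6-7-11 0-5 2-9-10-42 3-3 3-3-7-4-2-10 5-20-19-12-4-14-1-6-8 10-7 0-13 7-9z"/><path d="M152 296l-5 3-14 20-8-3-15 1-7-3-9 2-12-1-18-6-5 1-6 5-5 0-10-5-13 0-9-3 1 157 154 0 0-2-10-3-6-7 0-5 7-14 4-4 23 0 12-11 3 5 16 5 11 7 2-12-3-18 5-8-10-8 2-13-2-14 6-9 1-12-6-8 2-7-4-13-6-5-16 1-9-7-12 4-13-6z"/><path d="M374 16l-66 0-9 8-13-1-10-6-12 5 6 13 8 7 5 2 18 0 13 8-4 11-17 8-25 33 1 6 7 9-3 13 1 7 6 10 18 5 5 4 0 17-6 12 6 22 12 10 8 3 9 0 10-8 11-1 30 9 15-6 5 0 14 11 10-11 9-5 7-11 1-4-4-25 4-5 16 17 4-1 0-25-17-16-8-5-1-4-12-6-6 0-5-4 2-11 9-8 5-12-17-18-1-5-8 9-17 4-16-10-1-15-6-10 0-5 9-12z"/><path d="M279 148l-8 2-14 16-19 11-11 14-9-3-7 19-6 6-1 3 12 13 0 21 13 13 17 1 10-4 10 0 18 6 13-2 10 6 42 39 6-6 13-6 20 0 4-3 8-2 24-17 5 1 9 16 13-10 13-6-1-37-4 0-5 11-9 4-7-4-10-14-25-20-5 0-15 6-20-6-16-3-7 3-8 6-9 0-15-8-6-7-5-20 6-12 0-17-5-4z"/><path d="M172 16l-90 0-1 9-7 9 0 13-10 7 6 8 14 1 12 4 20 19 10-5 4 2 3 7 3-3 42-3 9 10 5-2 11 0 6 7 3 30 8 9 3 8 1 11-4 12 0 14-2 4 9 4 11-14 19-11 14-16 7-3-5-14 3-14-16-27 3-17-1-11-16-16-15-5-8 2-8 8-11 5-17-6-9-11-1-14z"/><path d="M463 16l-88 0-1 13-9 12 0 5 6 10 1 15 11 9 5 1 15-3 11-9 0 4 17 18-5 12-9 8-2 11 5 4 6 0 12 6 1 4 8 5 16 15z"/><path d="M21 231l-5 7 0 68 9 4 13 0 10 5 5 0 8-6 30 7 11-2 4-8-1-6-6-5-17-9-16-14-9-3-5 1-4-2-10-11-1-8-3-5 0-8z"/><path d="M246 16l-21 1 2 21 3 5 16 5 14 12 3 13-3 19 7 13 26-34 17-8 4-11-13-8-18 0-5-2-8-7-6-12-9 5-7-6z"/><path d="M201 418l-12 11-23 0-11 18 1 7 5 5 10 3 1 2 53 0 5-12 7-8-14-14-19-7z"/><path d="M445 166l-5 5 4 25-1 4-7 11-9 5-10 12 12 9 9 13 10 4 6-4 4-10 6-2 0-55-4 0z"/><path d="M224 16l-37 0-2 5-8 8 1 12 5 8 9 5 11 4 8-2 19-14z"/><path d="M307 16l-45 0-1 3 3 4 14-6 8 6 13 1z"/><path d="M420 166l-16 13 3 7 4 3 5 0 4-4z"/><path d="M260 16l-12 0 0 6 7 6 5-3 3-3z"/>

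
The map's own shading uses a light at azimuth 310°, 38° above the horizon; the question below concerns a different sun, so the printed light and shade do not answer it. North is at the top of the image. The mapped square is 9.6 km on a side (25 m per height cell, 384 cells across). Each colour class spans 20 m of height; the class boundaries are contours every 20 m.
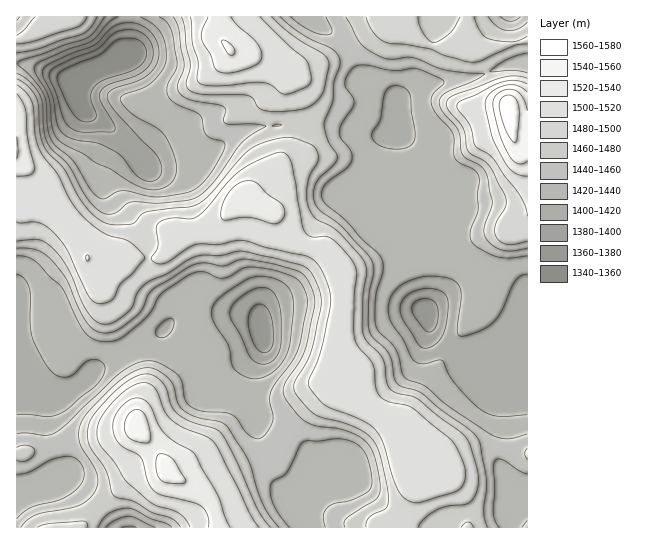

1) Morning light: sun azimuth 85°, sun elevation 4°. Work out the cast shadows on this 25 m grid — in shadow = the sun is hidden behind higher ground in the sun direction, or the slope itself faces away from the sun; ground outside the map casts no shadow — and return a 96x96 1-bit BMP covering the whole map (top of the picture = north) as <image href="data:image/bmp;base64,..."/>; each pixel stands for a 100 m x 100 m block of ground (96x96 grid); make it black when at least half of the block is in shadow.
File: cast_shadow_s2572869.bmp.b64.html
<image width="96" height="96" href="data:image/bmp;base64,Qk2+BAAAAAAAAD4AAAAoAAAAYAAAAGAAAAABAAEAAAAAAIAEAAATCwAAEwsAAAIAAAAAAAAA////AAAAAADAAAf/gAAAIAAAAAPAAAf/AAAAAAAAAAEAAA/EAAAAAAAAAAAAAA/AAAAAAAAAAAAAAAeAAAAAAAAAAAAAAAOAAAAAAP4AAAAAAAGAAAAAA/8AAAAAB8PAAAAAB/8AAAAAP+PgAAAAB/8AAAAAf+fgAAAAD/4AAAAAf+fgAAAAD/4AAAAA/8PAAAAAD/4AAAAA/8PAAAAAD/4AAAAA/4GAAAAAH/4AAAAA/wAAAAAAH/wAAAAA/wAAAAAAH/wAAAAB//gAAAAAH/wAAAAD//gAAAAAD/gAAAAH//wAAAAAB+AAAAAH//wAAAAAAAAAAAAH//wAAAAAAAAAAAAH//gAAAAOAAAAAAAH/+AAAAA+AAAAAAAD/+AAAAD+AAAAAAAB//AAAAf8AAAAAAAA//AAAA/8AAAAAAAAH/gAAA/8AAAAAAAAD/wAAA/8AAAAAAAAAfwAAA/8AAAAAAAAABwAAA/+AAAAAAAAAAAAAA//AAAAAAAAAAAAAB//gAAAAAAAAAAAAB//gAAAAAAAAAAAAB//gAAAAAAAAAAAAB//wAAAAAAAAAAAAB//wAADgAAAPgAAAB//wAAHwAAA/gAAAB//wAAHwAAD/gAAAD//wAAPwAAH/gAAAB//4AAP4AAP/AAAAB//4AAP4AAf/AAAAB//4AAP4AB//AAAAB//4AAH4AD/+AAAAA//4AAB4AD/+AAAAA//4AAAAAD/+AAAAAf/wAAAAAD/+AAAAAf/wAAAAAD/+AAAAAP/wAAAAAD/+AAAAAB/gAAAAAD/8AAAAAAAAAAAAAD/8AAAAAAAAAAAAAA/4AAAAAAAAAAAAAAPwAAAAAAAAAAAA+AHAAAAAAAAAAAAH+AAAAAAAAAAAAAAP+AAAAAAAAAAAAAAP+AAAAAAAAAAAAAAP+AAAAAAAAAAAAAAH+AAAAAAAAAAAAAAD+AAAAAAAAAAAAAAD/AAAAAAfAAAAAAAD/gAAAAD/gAAAAAAD/gAAAAH/wAAAAAAH/gAAAAP/wAAAAAAP/gAAAAP/4AAAAAAf/gAAAAT/4AAAAAA//gAAAA4/8AAAAAB//gAAAB4f8AAAAAH//wAAAB4H8AAAAAP//wAAABwD+AAAAAf//wAAAAgB+AAAAA///gAAAAAAeAAAAD///gAAAAAAAAAAAH///gAAAAAAAAAAAP///AAABwAAAAAAAP///AAAPwAAAAAAAf///AAB/wAAAAAAAf///AAD/gAAAAAAAf///AAH/AAAAAAAAP///AAP+AAAAAAAAH///AAP+AeAAAAAAB///AAH8D/gAAAAAAHj+AAD8P/gAAAAAAAA+AAD///wAAAAAAAAEAAD///wAAAAAAAAAAAD///4AAAAAAAAAAAD///4AAAAAAAAAAAB///+AAAAAAAAAAAA////AAAAAAAAAAAAf///AAAAAAAAAAAAP//+AAAAAAAAAAAAP//8AAAAAAAAAAAAH//8AAAAAAAAAAAAD//4AAAAAAAAACAAB//wAAAAEAAAAPAAAH/wAAAAEAAAAM="/>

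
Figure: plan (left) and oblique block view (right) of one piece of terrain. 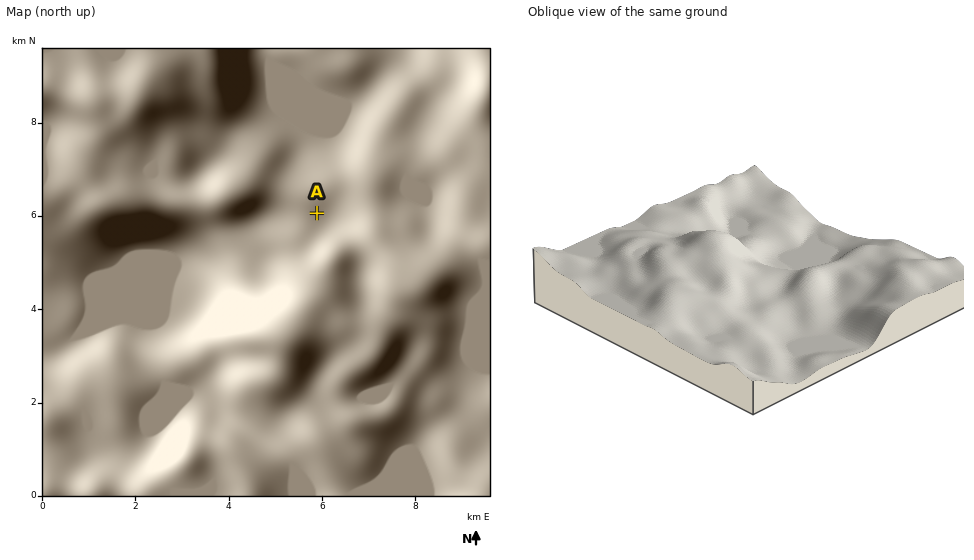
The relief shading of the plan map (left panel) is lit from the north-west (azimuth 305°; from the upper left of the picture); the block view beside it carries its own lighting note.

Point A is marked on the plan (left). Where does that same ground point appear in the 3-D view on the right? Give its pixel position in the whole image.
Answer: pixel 758 305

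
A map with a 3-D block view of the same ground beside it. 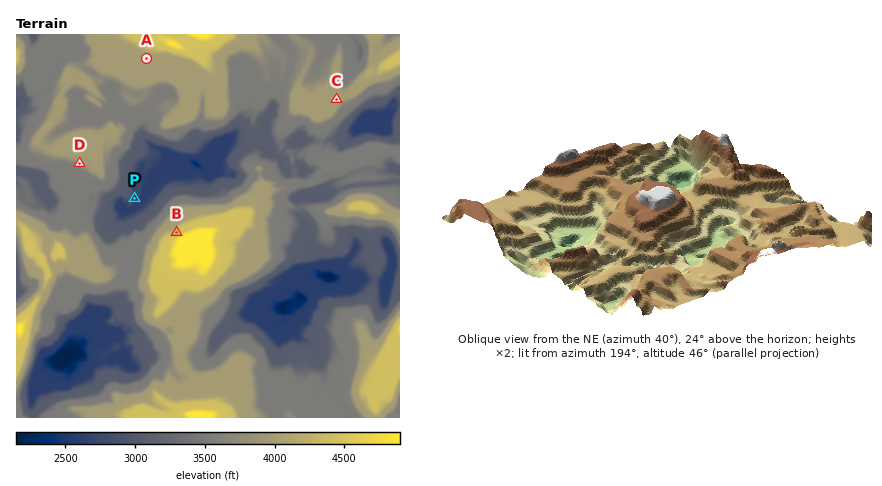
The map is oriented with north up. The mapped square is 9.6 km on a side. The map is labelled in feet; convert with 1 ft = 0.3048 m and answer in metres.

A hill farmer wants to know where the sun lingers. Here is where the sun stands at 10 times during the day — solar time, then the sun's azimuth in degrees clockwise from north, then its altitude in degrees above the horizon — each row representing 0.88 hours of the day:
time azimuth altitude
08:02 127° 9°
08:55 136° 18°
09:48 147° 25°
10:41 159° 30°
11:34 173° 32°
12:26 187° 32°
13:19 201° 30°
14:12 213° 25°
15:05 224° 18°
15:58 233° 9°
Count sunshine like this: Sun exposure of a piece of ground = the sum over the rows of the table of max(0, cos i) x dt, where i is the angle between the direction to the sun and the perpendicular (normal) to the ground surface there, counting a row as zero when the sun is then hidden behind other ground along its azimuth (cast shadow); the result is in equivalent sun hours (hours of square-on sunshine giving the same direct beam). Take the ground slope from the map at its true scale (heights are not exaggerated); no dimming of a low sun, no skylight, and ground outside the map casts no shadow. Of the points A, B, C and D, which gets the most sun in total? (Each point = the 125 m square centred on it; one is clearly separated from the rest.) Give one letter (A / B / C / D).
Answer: D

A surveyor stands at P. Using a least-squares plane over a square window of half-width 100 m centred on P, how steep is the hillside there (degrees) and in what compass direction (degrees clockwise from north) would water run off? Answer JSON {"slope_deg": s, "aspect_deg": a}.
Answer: {"slope_deg": 24, "aspect_deg": 117}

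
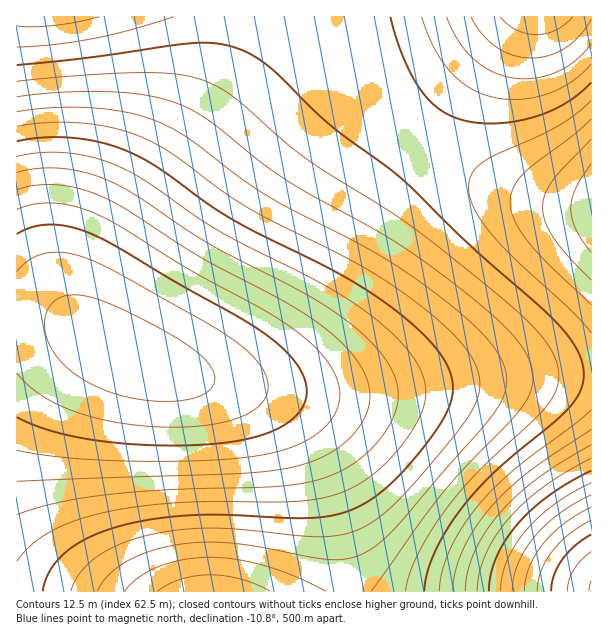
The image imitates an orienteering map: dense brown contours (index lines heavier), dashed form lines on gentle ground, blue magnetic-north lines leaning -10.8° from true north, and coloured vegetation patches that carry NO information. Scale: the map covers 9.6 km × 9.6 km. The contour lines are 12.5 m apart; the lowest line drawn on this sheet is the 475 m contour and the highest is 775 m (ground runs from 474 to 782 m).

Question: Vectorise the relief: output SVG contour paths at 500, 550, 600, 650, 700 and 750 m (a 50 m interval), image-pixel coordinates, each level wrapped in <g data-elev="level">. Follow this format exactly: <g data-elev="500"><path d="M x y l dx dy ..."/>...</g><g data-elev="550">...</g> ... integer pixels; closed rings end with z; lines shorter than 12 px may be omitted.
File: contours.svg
<g data-elev="500"><path d="M551 591l3-16 8-15 13-14 16-12"/></g><g data-elev="550"><path d="M501 591l1-15 5-15 7-15 11-15 13-13 16-13 18-12 19-10"/></g><g data-elev="600"><path d="M453 591l2-19 7-21 12-21 16-21 17-19 21-18 63-43"/><path d="M591 305l-42-41-21-22-13-21-5-18 3-15 10-14 14-12 36-27 18-16"/><path d="M99 17l-45 8-37 1"/></g><g data-elev="650"><path d="M125 591l13-13 21-12 24-6 27-3 27 3 29 6 29 10 31 15"/><path d="M371 591l71-97 25-28 45-47 13-17 6-13 2-15-4-14-8-15-14-16-20-18-64-50-42-28-97-54-25-18-46-37-24-15-30-11-39-6-52 0-51 5"/><path d="M446 17l12 23 15 18 18 13 19 6 23 1 22-5 20-12 16-17"/></g><g data-elev="700"><path d="M17 561l15-16 19-14 24-10 32-9 34-6 41-4 120-1 24-4 19-6 15-8 14-9 13-12 13-15 11-15 9-15 4-13 2-12-4-18-11-20-19-21-24-20-46-29-106-55-79-53-29-14-30-8-31-2-30 4"/></g><g data-elev="750"><path d="M17 417l16 8 20 6 46 10 57 4 57-1 39-6 29-11 10-7 9-9 5-9 2-10-3-14-7-13-11-14-16-13-27-18-66-37-66-40-28-13-24-5-23 1-19 8"/></g>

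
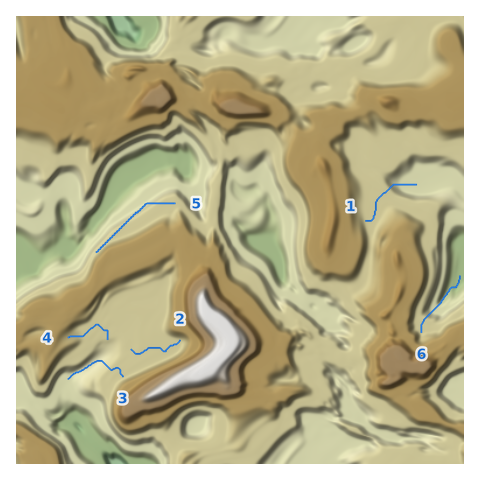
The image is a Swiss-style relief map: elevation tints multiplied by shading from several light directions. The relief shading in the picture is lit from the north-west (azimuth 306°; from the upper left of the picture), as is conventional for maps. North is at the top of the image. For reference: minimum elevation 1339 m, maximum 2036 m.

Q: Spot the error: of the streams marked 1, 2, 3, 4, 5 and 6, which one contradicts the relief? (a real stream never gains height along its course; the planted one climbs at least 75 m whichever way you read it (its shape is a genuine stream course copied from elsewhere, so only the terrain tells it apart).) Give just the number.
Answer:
5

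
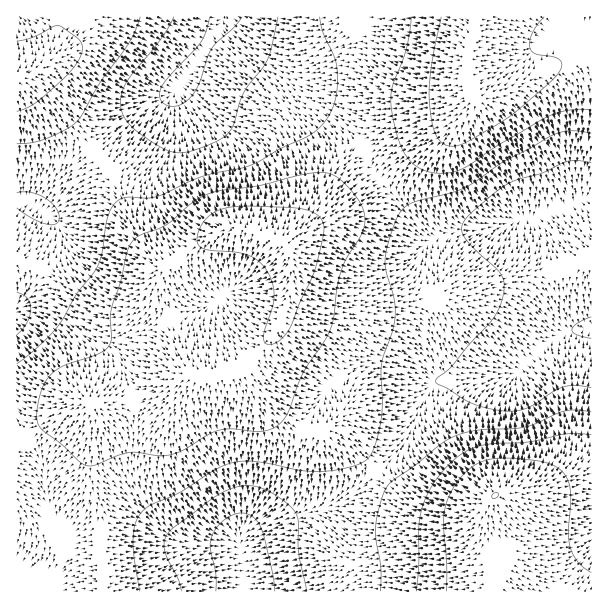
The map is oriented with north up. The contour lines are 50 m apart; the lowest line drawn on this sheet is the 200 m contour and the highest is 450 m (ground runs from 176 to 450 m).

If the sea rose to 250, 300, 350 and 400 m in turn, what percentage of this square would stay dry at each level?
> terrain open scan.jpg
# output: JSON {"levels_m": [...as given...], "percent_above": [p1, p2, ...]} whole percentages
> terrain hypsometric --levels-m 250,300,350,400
{"levels_m": [250, 300, 350, 400], "percent_above": [84, 60, 33, 11]}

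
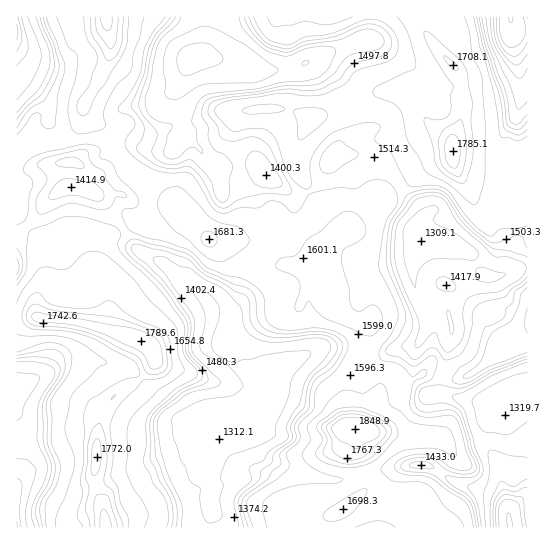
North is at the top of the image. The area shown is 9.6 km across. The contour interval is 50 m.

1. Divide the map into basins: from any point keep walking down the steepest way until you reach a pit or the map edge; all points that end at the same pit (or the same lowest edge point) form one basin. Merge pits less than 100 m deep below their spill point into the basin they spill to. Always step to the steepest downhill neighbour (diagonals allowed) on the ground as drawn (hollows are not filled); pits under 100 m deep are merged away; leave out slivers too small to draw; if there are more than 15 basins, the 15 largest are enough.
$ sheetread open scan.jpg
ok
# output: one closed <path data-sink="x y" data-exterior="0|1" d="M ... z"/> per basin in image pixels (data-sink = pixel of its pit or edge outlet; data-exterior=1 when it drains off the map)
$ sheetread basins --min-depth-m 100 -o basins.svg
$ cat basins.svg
<path data-sink="219 439" data-exterior="0" d="M171 211l-8 0-17 10-9 0-22 12-8 0-24-8-8 2-11 10-4 10 3 32-10 7 36-2 6 3 6 6 6 10-3 26 37 11 11 10 3 7-2 8-14 15-27 18-13 28-4 53 2 14 6 9 2 25 168 1 3-14 7-7 34 0 10 8 10-2 12-8 19-18-1-16-10-20 2-21-10-4-2-29 1-20 16-39 3-15-14-2-14-8-4-7-2-17-29 1-3-21 5-5 12-4-15 1-10 4-20-1-28-21-36-4-23-22z"/><path data-sink="189 62" data-exterior="0" d="M415 16l-308 0 0 10 4 13 0 14-15 33-12 17 0 10 6 7 21 11 5 19 9 12 2 7 4 4 23 11 22 25 33 30 33 1 24-8 10 9 7 18 4 6 23-5 16 3 6-17 16-17-14-1-11-9-12-28-14-22 0-24 14-26 31-8 35-19 34-3 9 12 7 20 20 15 6 7 0-6 6-10 4-14-2-31-2-8-28-33z"/><path data-sink="510 523" data-exterior="0" d="M527 332l-8 8-17 5-19 20-16 11-2 0-8-8-24-4-18 15-29 8-7 7-14 32-6 4-2 5 0 16 10 20 1 16-19 18-16 10-6 0-10-8-34 0-8 10-2 10 254 1z"/><path data-sink="421 241" data-exterior="0" d="M453 157l-35 16-11 11-20 11-11 15-11 10-16 7 2 4 12 11 10 21-1 56-5 4-3 15-12 25-5 20 2 43 2 2 11 1 3-3 14-32 7-7 29-8 18-15 24 4 8 8 2 0 16-11 19-20 17-5 9-9 0-138-7 0-8 11-26 0-8-3-7-6-8-12-11-20z"/><path data-sink="17 527" data-exterior="1" d="M34 316l-18 2 0 209 89 1-2-26-6-9-2-14 4-53 13-28 27-18 14-15 2-8-3-7-14-11-56-16-40-4z"/><path data-sink="71 187" data-exterior="0" d="M83 108l-2 14-11 13-8 4-27 2-19 13 0 60 27 29-2 16 3 6 0 18-3 12 22-16-3-32 4-10 9-9 10-3 24 8 8 0 22-12 9 0 17-10 8 0 12 4-29-31-23-11-4-4-2-7-9-12-5-19-21-11-5-5z"/><path data-sink="510 17" data-exterior="1" d="M527 16l-82 1 12 13 0 5-14 16 0 4 16 19 4 27 0 12-11 30 1 20 19 32 5 5 10 4 26 0 3-3 0-12-9-20 3-6 9 0 9-8z"/><path data-sink="17 33" data-exterior="1" d="M106 16l-90 1 1 136 18-12 31-4 15-15 3-19 12-17 15-33 0-14z"/><path data-sink="17 267" data-exterior="1" d="M17 215l-1 102 21 0-1-15 8-19 0-18-3-6 2-16z"/>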